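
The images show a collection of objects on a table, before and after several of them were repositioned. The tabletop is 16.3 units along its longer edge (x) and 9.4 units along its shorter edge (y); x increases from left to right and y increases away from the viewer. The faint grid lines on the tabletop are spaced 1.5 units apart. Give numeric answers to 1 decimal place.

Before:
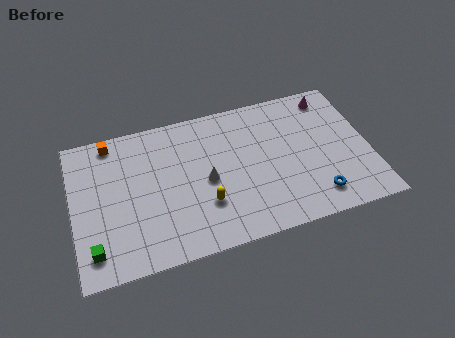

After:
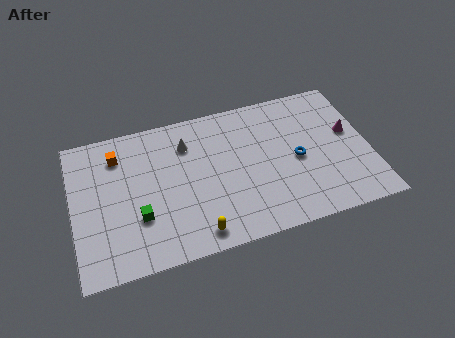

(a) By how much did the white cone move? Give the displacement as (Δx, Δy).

(-0.9, 2.7)

The white cone started near (7.3, 4.4) and ended near (6.4, 7.1).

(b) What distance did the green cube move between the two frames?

2.9

The green cube moved from about (1.0, 1.7) to (3.5, 3.1), a distance of √(2.5² + 1.4²) ≈ 2.9.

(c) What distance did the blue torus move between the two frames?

2.8

The blue torus was near (13.1, 1.7) before and (12.3, 4.4) after, so it travelled √(0.8² + 2.7²) ≈ 2.8 units.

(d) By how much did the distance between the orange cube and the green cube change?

-2.4

The distance was about 6.8 in the first image and 4.4 in the second, so they moved 2.4 units closer together.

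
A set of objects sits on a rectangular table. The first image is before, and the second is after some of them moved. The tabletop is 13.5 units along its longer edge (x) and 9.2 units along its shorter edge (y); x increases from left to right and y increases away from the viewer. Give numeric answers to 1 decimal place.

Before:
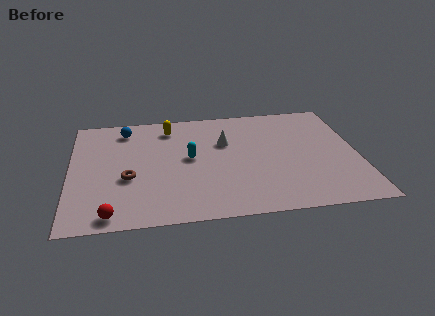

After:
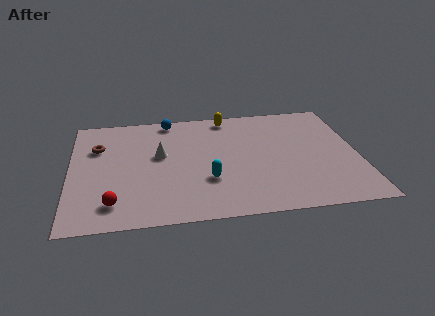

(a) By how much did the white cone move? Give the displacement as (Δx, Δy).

(-3.1, -0.7)

The white cone was at about (7.3, 6.0) and moved to about (4.2, 5.3).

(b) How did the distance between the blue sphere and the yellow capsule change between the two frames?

+0.7

They were about 2.1 units apart before and 2.8 after — 0.7 units further apart.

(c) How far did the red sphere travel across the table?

0.8

The red sphere moved from about (1.9, 0.9) to (2.0, 1.7), a distance of √(0.1² + 0.8²) ≈ 0.8.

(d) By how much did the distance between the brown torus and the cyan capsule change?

+2.9

The distance was about 3.2 in the first image and 6.1 in the second, so they moved 2.9 units further apart.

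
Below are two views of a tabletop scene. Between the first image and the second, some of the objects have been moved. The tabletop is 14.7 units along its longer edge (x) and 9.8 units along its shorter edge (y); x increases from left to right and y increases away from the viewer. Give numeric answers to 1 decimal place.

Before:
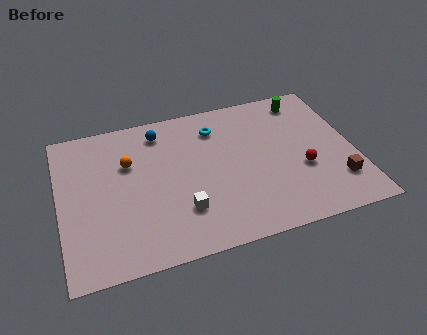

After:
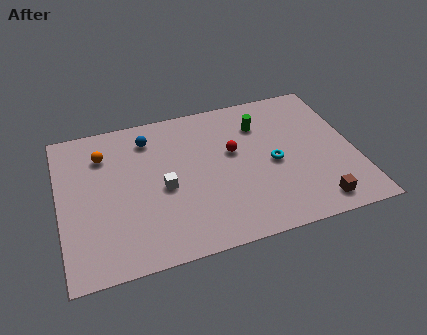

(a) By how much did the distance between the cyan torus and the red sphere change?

-3.4

The distance was about 5.7 in the first image and 2.3 in the second, so they moved 3.4 units closer together.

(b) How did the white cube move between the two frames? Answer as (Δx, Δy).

(-0.8, 1.7)

The white cube was at about (5.9, 2.7) and moved to about (5.1, 4.4).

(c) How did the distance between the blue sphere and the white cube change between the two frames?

-2.0

Before: roughly 5.5 units apart; after: 3.5. That's 2.0 units closer together.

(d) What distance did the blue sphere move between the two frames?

0.7

The blue sphere was near (5.2, 8.2) before and (4.6, 7.9) after, so it travelled √(0.6² + 0.3²) ≈ 0.7 units.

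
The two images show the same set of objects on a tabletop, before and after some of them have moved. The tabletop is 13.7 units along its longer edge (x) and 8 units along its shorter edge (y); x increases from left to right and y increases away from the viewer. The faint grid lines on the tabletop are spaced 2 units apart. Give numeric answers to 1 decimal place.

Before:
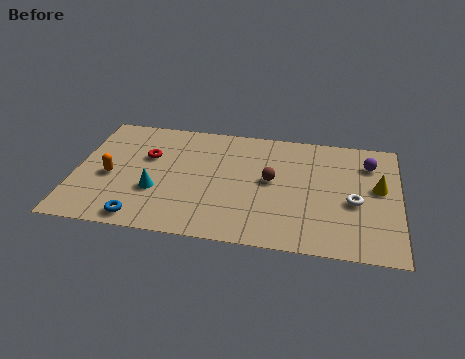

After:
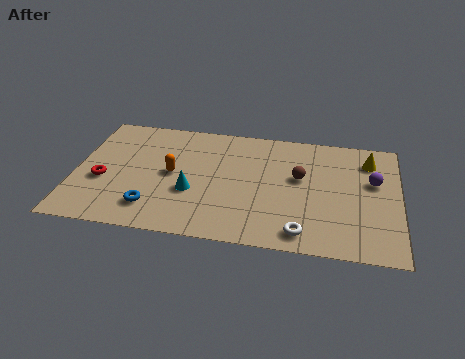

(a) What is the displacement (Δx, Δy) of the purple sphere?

(0.2, -1.2)

From the two frames, the purple sphere sits at roughly (12.4, 6.1) before and (12.6, 4.9) after.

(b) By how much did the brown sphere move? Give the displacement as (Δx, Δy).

(1.2, 0.4)

The brown sphere started near (8.3, 4.3) and ended near (9.5, 4.7).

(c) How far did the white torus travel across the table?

3.1

From (11.8, 3.4) to (9.7, 1.1), the white torus covered √(2.1² + 2.3²) ≈ 3.1 units.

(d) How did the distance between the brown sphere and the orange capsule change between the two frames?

-1.4

They were about 6.8 units apart before and 5.4 after — 1.4 units closer together.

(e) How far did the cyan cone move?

1.5

The cyan cone moved from about (3.5, 2.8) to (5.0, 3.0), a distance of √(1.5² + 0.2²) ≈ 1.5.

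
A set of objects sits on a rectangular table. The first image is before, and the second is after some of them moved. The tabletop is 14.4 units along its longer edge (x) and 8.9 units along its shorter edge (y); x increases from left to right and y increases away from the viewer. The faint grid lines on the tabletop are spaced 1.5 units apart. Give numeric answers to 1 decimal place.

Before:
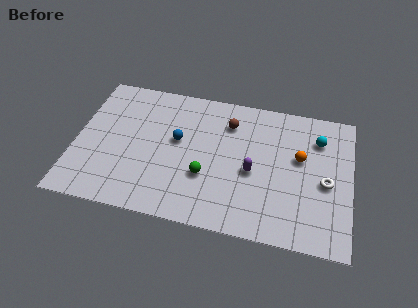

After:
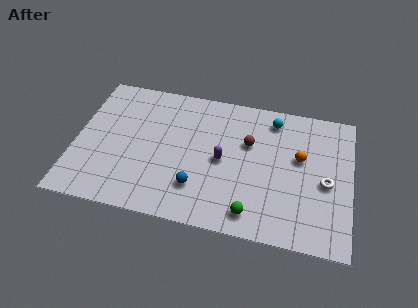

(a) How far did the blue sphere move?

3.0

The blue sphere moved from about (5.3, 5.1) to (6.5, 2.3), a distance of √(1.2² + 2.8²) ≈ 3.0.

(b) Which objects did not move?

the orange sphere and the white torus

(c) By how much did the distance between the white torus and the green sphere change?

-1.7

They were about 6.3 units apart before and 4.6 after — 1.7 units closer together.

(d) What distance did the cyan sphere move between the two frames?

2.5

From (12.6, 6.7) to (10.2, 7.5), the cyan sphere covered √(2.4² + 0.8²) ≈ 2.5 units.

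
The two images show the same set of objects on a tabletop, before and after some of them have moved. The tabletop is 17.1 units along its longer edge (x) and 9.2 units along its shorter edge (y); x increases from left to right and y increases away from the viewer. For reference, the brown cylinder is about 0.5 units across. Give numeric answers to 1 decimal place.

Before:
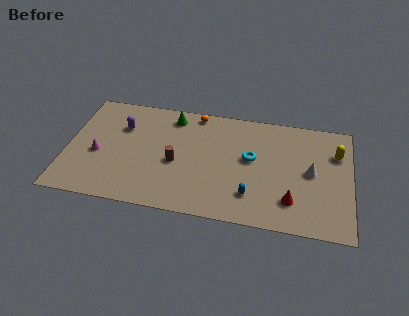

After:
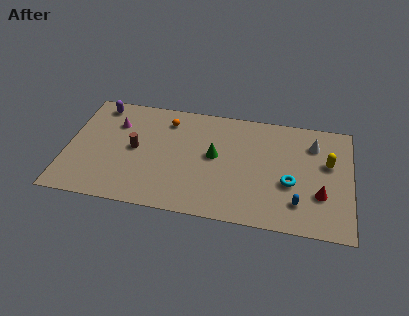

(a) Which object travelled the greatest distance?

the green cone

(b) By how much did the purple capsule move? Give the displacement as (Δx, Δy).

(-1.5, 1.6)

From the two frames, the purple capsule sits at roughly (3.2, 6.4) before and (1.7, 8.0) after.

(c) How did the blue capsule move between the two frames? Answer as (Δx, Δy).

(2.8, -0.1)

The blue capsule started near (11.2, 2.2) and ended near (14.0, 2.1).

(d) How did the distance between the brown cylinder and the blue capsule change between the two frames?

+5.3

They were about 4.9 units apart before and 10.2 after — 5.3 units further apart.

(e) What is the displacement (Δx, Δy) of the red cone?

(1.7, 0.8)

The red cone was at about (13.6, 2.2) and moved to about (15.3, 3.0).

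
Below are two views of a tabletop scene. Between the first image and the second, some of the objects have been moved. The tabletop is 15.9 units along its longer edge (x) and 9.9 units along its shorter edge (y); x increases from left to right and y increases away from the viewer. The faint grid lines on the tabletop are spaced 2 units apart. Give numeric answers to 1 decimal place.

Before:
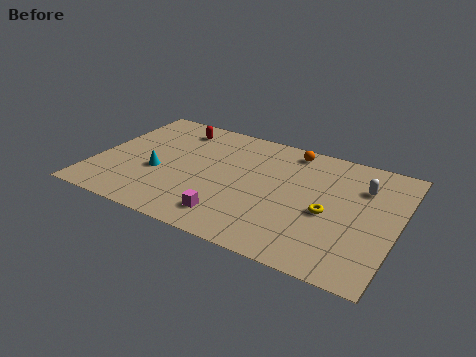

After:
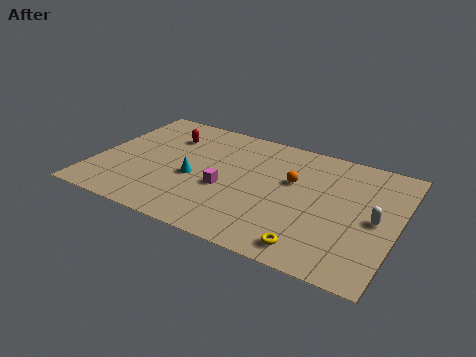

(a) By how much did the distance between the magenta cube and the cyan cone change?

-3.0

The distance was about 4.7 in the first image and 1.7 in the second, so they moved 3.0 units closer together.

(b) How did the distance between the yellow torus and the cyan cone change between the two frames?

-1.8

Before: roughly 9.0 units apart; after: 7.2. That's 1.8 units closer together.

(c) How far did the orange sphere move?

2.6

From (9.9, 8.7) to (10.3, 6.1), the orange sphere covered √(0.4² + 2.6²) ≈ 2.6 units.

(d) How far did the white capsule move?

2.5

From (13.9, 7.1) to (14.8, 4.8), the white capsule covered √(0.9² + 2.3²) ≈ 2.5 units.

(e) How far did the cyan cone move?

1.9

From (3.4, 3.9) to (5.3, 4.2), the cyan cone covered √(1.9² + 0.3²) ≈ 1.9 units.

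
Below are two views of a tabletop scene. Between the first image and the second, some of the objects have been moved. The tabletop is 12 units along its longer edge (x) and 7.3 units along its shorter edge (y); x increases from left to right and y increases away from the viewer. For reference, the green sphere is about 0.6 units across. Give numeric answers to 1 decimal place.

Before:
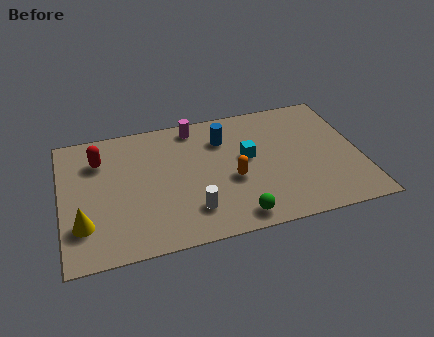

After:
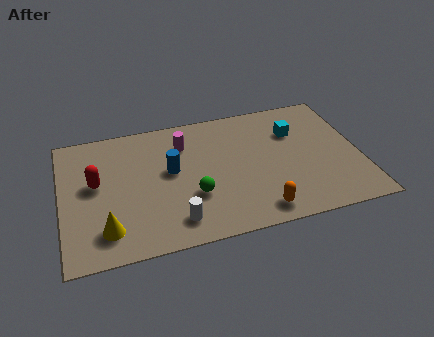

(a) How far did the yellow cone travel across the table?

1.0

The yellow cone was near (0.8, 2.0) before and (1.7, 1.5) after, so it travelled √(0.9² + 0.5²) ≈ 1.0 units.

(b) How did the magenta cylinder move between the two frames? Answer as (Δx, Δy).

(-0.5, -0.9)

The magenta cylinder started near (5.5, 6.4) and ended near (5.0, 5.5).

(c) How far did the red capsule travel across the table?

1.3

From (1.6, 5.4) to (1.4, 4.1), the red capsule covered √(0.2² + 1.3²) ≈ 1.3 units.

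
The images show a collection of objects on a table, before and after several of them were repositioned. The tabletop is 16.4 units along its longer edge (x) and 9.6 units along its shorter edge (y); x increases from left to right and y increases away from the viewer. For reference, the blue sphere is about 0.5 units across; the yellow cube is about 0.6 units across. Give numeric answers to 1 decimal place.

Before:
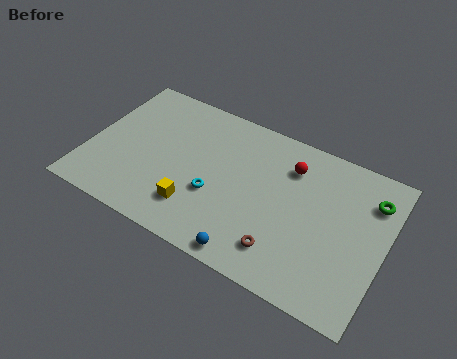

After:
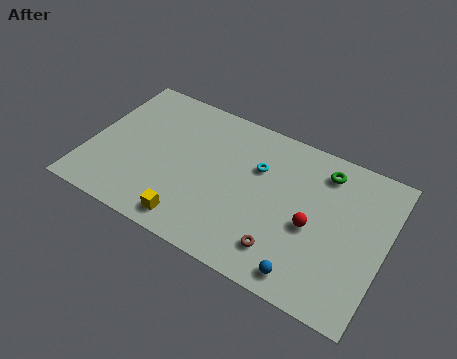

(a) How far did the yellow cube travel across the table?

1.0

From (6.3, 2.3) to (6.2, 1.3), the yellow cube covered √(0.1² + 1.0²) ≈ 1.0 units.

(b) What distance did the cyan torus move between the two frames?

3.4

From (7.2, 3.6) to (9.2, 6.4), the cyan torus covered √(2.0² + 2.8²) ≈ 3.4 units.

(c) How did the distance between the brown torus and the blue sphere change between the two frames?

-0.3

They were about 1.9 units apart before and 1.6 after — 0.3 units closer together.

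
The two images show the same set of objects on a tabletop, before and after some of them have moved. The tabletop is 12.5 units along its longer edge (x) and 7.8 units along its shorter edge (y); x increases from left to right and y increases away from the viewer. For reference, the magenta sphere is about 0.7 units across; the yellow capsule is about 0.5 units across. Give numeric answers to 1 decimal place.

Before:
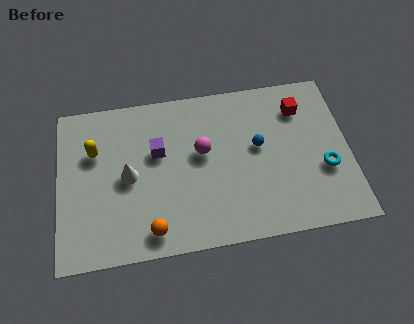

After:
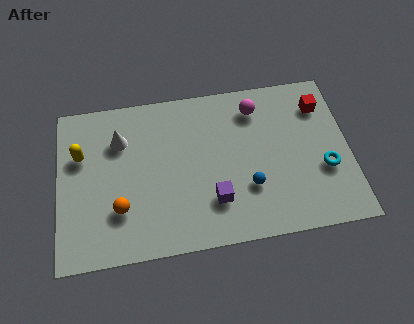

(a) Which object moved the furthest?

the purple cube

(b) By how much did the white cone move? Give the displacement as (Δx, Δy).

(-0.3, 1.8)

The white cone was at about (3.0, 3.8) and moved to about (2.7, 5.6).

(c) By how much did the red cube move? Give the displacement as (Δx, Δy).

(0.9, 0.0)

The red cube was at about (10.5, 6.0) and moved to about (11.4, 6.0).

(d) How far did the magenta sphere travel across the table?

3.0

The magenta sphere moved from about (6.2, 4.5) to (8.6, 6.3), a distance of √(2.4² + 1.8²) ≈ 3.0.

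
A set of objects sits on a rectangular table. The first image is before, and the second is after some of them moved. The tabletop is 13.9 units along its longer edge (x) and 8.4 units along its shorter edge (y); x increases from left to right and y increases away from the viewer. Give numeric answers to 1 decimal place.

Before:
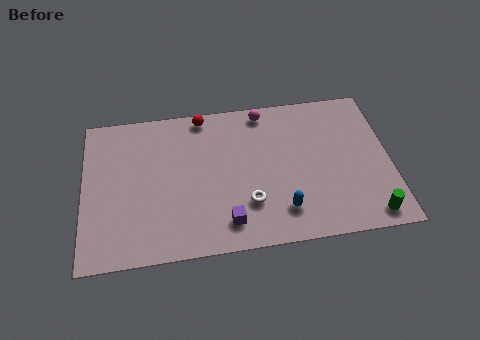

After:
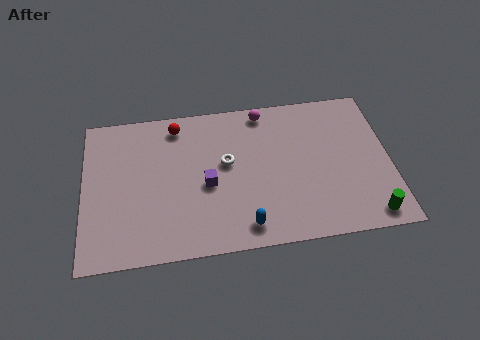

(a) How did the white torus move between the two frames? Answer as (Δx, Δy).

(-0.9, 2.4)

The white torus started near (7.4, 2.4) and ended near (6.5, 4.8).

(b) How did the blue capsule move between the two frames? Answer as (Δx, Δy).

(-1.7, -0.6)

From the two frames, the blue capsule sits at roughly (8.9, 1.8) before and (7.2, 1.2) after.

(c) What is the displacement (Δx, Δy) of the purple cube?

(-0.8, 2.2)

The purple cube started near (6.4, 1.5) and ended near (5.6, 3.7).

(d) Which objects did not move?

the green cylinder and the magenta sphere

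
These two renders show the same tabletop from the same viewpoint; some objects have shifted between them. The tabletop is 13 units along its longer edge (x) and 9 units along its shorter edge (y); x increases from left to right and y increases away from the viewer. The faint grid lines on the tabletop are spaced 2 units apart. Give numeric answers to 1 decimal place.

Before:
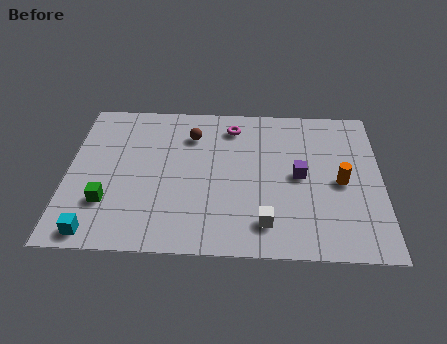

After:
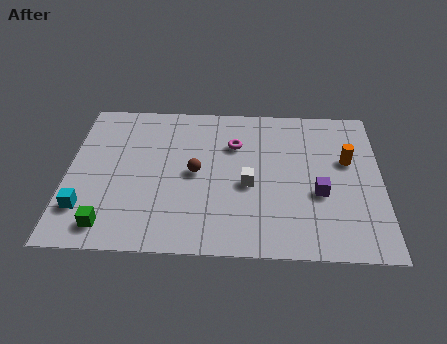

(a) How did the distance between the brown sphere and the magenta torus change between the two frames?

+0.6

The distance was about 1.8 in the first image and 2.4 in the second, so they moved 0.6 units further apart.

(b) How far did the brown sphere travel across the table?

2.3

The brown sphere was near (5.1, 6.8) before and (5.3, 4.5) after, so it travelled √(0.2² + 2.3²) ≈ 2.3 units.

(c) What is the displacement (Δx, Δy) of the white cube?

(-0.7, 2.2)

The white cube was at about (8.2, 1.7) and moved to about (7.5, 3.9).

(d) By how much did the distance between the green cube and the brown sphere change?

-0.7

They were about 5.4 units apart before and 4.7 after — 0.7 units closer together.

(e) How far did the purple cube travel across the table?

1.3

The purple cube moved from about (9.6, 4.5) to (10.4, 3.5), a distance of √(0.8² + 1.0²) ≈ 1.3.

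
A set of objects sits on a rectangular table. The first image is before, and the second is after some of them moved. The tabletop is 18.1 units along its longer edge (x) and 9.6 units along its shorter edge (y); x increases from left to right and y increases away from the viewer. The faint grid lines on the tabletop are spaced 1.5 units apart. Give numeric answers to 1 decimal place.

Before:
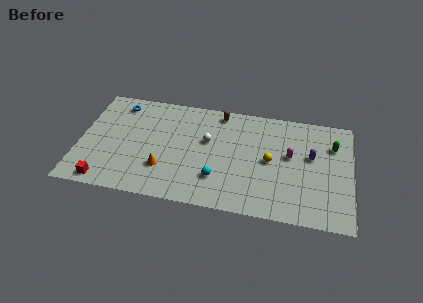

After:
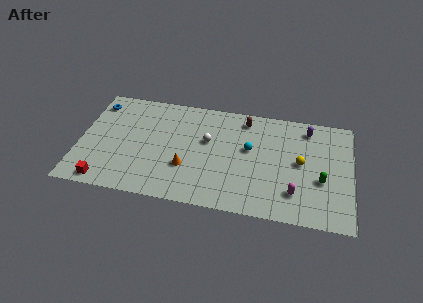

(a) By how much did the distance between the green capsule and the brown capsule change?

-0.9

Before: roughly 7.8 units apart; after: 6.9. That's 0.9 units closer together.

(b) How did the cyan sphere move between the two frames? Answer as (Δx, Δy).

(2.0, 3.0)

From the two frames, the cyan sphere sits at roughly (9.3, 2.6) before and (11.3, 5.6) after.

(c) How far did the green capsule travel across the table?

3.3

The green capsule was near (16.8, 6.9) before and (16.1, 3.7) after, so it travelled √(0.7² + 3.2²) ≈ 3.3 units.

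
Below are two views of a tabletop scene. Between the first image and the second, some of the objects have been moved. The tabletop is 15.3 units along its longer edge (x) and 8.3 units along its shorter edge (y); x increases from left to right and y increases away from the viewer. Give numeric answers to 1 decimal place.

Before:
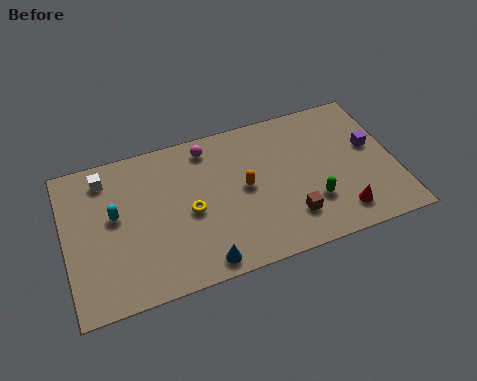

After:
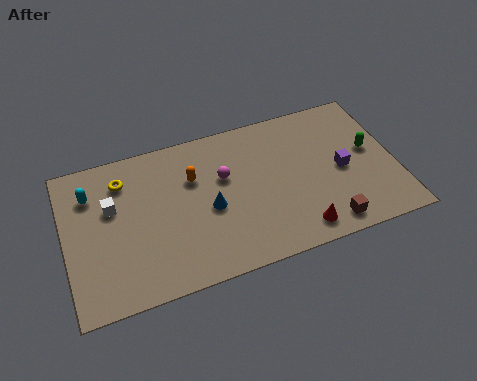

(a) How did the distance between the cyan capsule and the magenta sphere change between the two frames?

+1.1

Before: roughly 5.1 units apart; after: 6.2. That's 1.1 units further apart.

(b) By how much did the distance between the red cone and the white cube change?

-2.6

The distance was about 11.8 in the first image and 9.2 in the second, so they moved 2.6 units closer together.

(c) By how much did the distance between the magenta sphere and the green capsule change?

+0.4

They were about 6.4 units apart before and 6.8 after — 0.4 units further apart.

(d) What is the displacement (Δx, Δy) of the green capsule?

(2.9, 2.1)

The green capsule started near (11.3, 2.5) and ended near (14.2, 4.6).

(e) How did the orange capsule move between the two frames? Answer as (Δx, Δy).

(-2.3, 1.3)

The orange capsule was at about (8.3, 4.3) and moved to about (6.0, 5.6).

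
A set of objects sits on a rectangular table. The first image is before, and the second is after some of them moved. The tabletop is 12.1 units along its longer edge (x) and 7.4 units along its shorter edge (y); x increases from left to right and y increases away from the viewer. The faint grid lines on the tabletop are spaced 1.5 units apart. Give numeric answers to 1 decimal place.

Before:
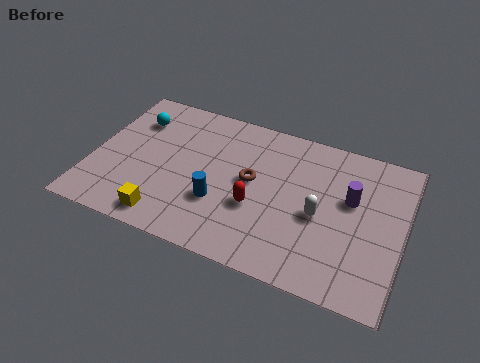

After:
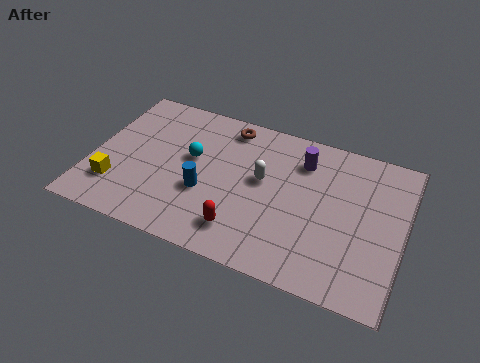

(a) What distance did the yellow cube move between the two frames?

2.3

The yellow cube was near (3.2, 1.0) before and (1.1, 1.9) after, so it travelled √(2.1² + 0.9²) ≈ 2.3 units.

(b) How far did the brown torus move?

2.7

The brown torus moved from about (6.2, 4.0) to (5.0, 6.4), a distance of √(1.2² + 2.4²) ≈ 2.7.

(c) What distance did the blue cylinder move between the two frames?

0.7

From (5.1, 2.5) to (4.5, 2.8), the blue cylinder covered √(0.6² + 0.3²) ≈ 0.7 units.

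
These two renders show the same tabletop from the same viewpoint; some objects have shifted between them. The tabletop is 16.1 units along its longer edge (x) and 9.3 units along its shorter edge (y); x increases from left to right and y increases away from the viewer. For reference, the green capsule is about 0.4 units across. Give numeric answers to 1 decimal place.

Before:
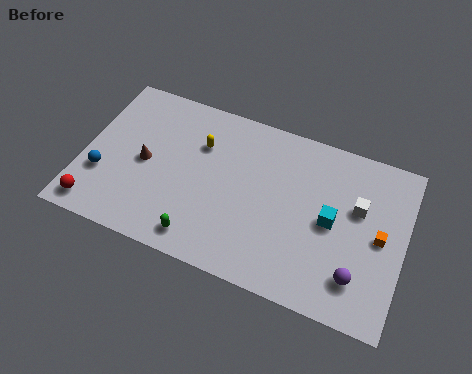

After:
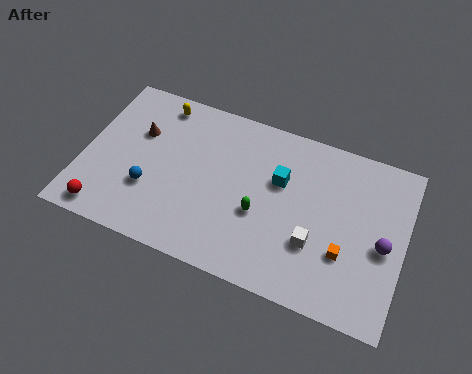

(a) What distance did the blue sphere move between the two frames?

2.4

The blue sphere moved from about (1.1, 3.1) to (3.5, 3.1), a distance of √(2.4² + 0.0²) ≈ 2.4.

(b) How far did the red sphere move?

0.5

The red sphere was near (1.0, 1.2) before and (1.5, 1.1) after, so it travelled √(0.5² + 0.1²) ≈ 0.5 units.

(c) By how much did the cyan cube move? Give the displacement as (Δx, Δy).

(-2.7, 1.3)

From the two frames, the cyan cube sits at roughly (12.5, 4.6) before and (9.8, 5.9) after.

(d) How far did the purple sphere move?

2.4

The purple sphere moved from about (14.0, 2.1) to (15.1, 4.2), a distance of √(1.1² + 2.1²) ≈ 2.4.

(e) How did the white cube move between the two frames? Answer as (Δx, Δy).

(-1.9, -2.7)

The white cube was at about (13.7, 5.8) and moved to about (11.8, 3.1).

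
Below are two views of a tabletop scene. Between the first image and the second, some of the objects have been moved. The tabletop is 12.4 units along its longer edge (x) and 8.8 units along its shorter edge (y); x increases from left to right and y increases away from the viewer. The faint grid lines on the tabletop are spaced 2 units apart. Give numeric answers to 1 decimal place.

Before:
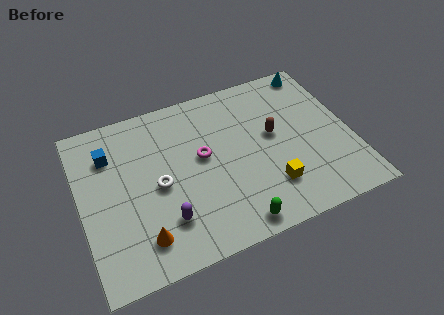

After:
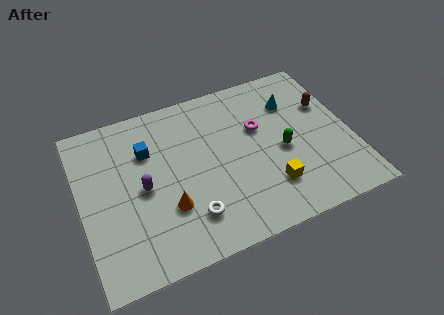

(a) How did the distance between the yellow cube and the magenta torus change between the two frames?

-0.6

Before: roughly 3.9 units apart; after: 3.3. That's 0.6 units closer together.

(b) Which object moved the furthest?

the green capsule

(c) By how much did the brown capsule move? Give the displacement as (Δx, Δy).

(2.6, 0.8)

From the two frames, the brown capsule sits at roughly (8.9, 4.9) before and (11.5, 5.7) after.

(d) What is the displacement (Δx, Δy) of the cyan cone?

(-1.3, -1.5)

The cyan cone started near (11.3, 7.9) and ended near (10.0, 6.4).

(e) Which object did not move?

the yellow cube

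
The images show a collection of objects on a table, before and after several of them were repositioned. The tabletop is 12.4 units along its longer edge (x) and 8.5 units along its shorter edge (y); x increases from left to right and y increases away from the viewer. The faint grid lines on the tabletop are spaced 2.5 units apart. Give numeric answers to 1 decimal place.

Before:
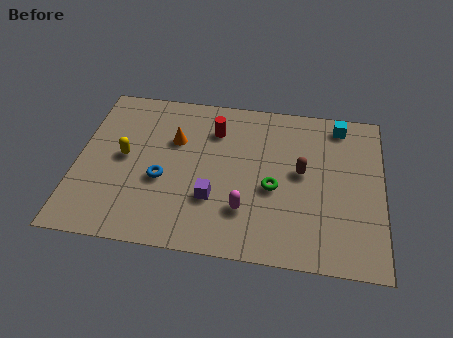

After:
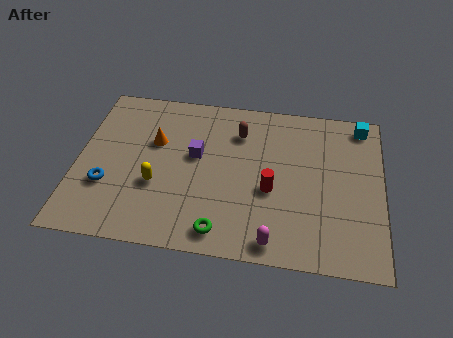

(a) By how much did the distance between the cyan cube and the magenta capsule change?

+1.1

The distance was about 6.3 in the first image and 7.4 in the second, so they moved 1.1 units further apart.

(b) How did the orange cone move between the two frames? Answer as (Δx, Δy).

(-0.8, -0.2)

The orange cone started near (3.9, 5.6) and ended near (3.1, 5.4).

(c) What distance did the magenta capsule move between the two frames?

1.8

From (6.9, 2.3) to (8.1, 0.9), the magenta capsule covered √(1.2² + 1.4²) ≈ 1.8 units.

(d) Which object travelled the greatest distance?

the red cylinder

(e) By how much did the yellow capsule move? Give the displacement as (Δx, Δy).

(1.4, -1.3)

The yellow capsule was at about (1.9, 4.4) and moved to about (3.3, 3.1).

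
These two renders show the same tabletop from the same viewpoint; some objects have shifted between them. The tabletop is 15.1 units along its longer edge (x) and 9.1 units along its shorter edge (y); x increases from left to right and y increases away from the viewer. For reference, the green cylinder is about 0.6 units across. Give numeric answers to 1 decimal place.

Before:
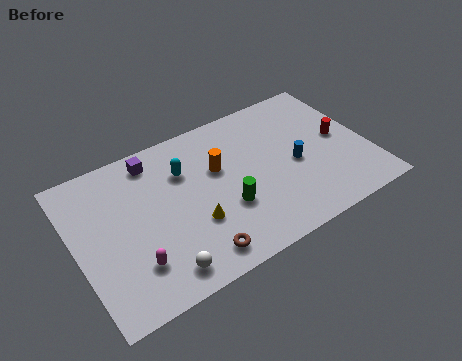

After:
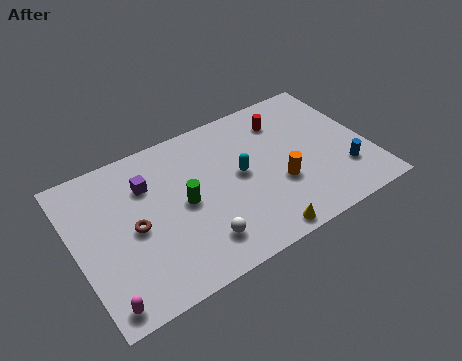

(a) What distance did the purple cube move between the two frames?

1.4

The purple cube moved from about (4.4, 7.8) to (3.9, 6.5), a distance of √(0.5² + 1.3²) ≈ 1.4.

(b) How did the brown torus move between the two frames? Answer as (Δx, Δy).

(-2.7, 3.0)

The brown torus started near (5.6, 1.3) and ended near (2.9, 4.3).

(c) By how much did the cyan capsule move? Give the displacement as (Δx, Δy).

(2.7, -1.6)

The cyan capsule was at about (5.8, 6.4) and moved to about (8.5, 4.8).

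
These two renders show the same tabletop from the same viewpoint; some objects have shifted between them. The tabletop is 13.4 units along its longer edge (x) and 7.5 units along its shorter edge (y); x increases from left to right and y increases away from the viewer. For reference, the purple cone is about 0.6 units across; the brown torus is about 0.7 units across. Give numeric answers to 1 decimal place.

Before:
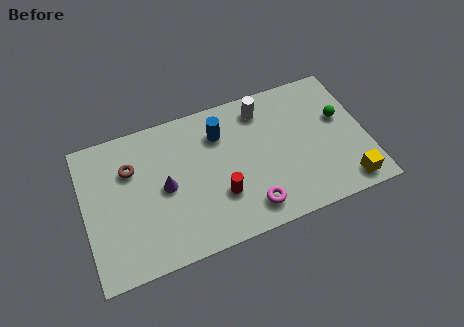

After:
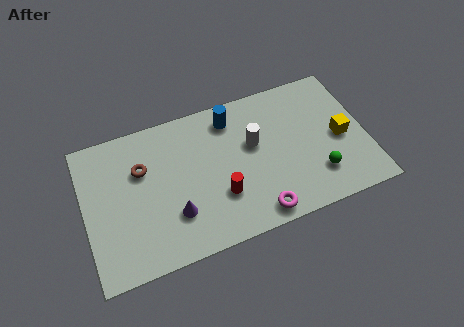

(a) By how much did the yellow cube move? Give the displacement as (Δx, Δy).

(0.0, 2.5)

The yellow cube was at about (12.2, 1.0) and moved to about (12.2, 3.5).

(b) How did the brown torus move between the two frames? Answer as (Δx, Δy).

(0.5, -0.2)

From the two frames, the brown torus sits at roughly (2.3, 5.2) before and (2.8, 5.0) after.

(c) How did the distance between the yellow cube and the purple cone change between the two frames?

-0.6

Before: roughly 8.8 units apart; after: 8.2. That's 0.6 units closer together.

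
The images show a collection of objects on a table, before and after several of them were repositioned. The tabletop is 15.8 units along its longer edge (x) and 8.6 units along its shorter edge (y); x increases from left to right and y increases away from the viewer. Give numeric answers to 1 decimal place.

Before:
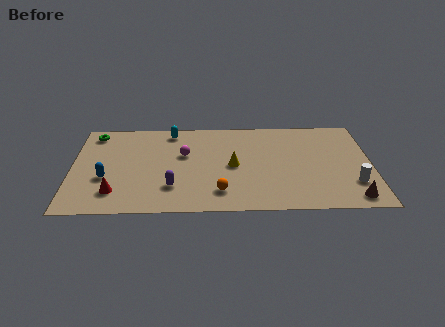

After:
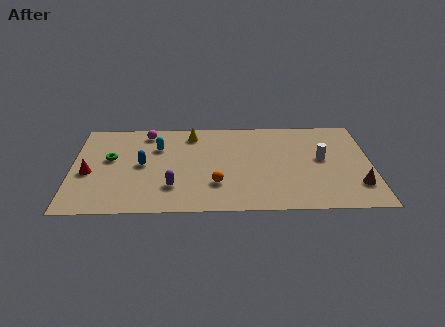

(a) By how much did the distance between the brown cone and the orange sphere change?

+0.5

The distance was about 6.9 in the first image and 7.4 in the second, so they moved 0.5 units further apart.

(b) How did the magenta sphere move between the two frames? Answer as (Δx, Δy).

(-2.0, 2.1)

From the two frames, the magenta sphere sits at roughly (5.9, 5.3) before and (3.9, 7.4) after.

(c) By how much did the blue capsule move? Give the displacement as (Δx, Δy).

(1.9, 1.2)

The blue capsule started near (1.8, 3.2) and ended near (3.7, 4.4).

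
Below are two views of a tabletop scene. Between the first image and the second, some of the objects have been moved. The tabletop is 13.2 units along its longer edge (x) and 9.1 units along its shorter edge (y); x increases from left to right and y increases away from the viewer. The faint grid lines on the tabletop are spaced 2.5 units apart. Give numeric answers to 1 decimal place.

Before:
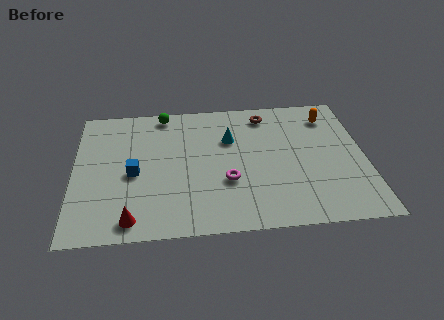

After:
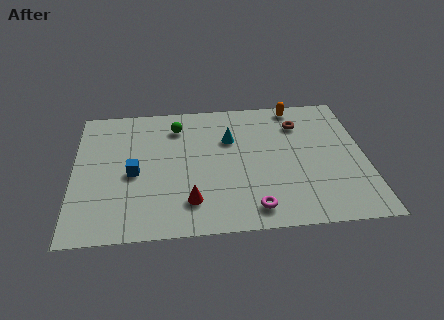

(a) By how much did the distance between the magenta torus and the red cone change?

-1.9

The distance was about 4.8 in the first image and 2.9 in the second, so they moved 1.9 units closer together.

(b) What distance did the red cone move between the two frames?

2.8

The red cone moved from about (2.6, 1.1) to (5.2, 2.0), a distance of √(2.6² + 0.9²) ≈ 2.8.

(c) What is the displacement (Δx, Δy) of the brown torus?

(1.5, -0.8)

The brown torus started near (8.8, 7.7) and ended near (10.3, 6.9).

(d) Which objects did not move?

the blue cube and the cyan cone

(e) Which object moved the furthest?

the red cone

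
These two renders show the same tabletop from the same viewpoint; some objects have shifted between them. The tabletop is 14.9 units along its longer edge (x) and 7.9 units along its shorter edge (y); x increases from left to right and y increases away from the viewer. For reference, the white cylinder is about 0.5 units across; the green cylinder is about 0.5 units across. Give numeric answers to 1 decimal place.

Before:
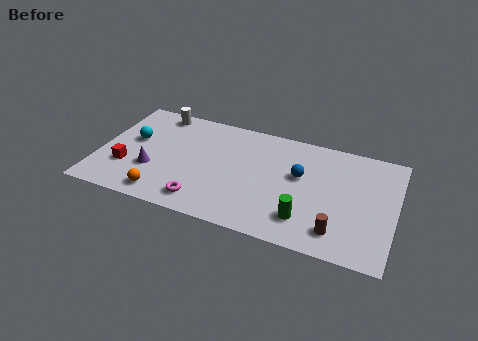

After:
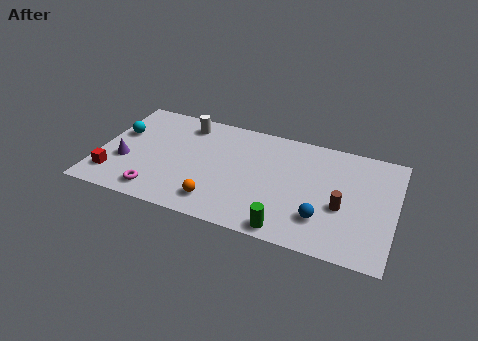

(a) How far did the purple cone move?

1.4

From (2.8, 2.7) to (1.4, 2.9), the purple cone covered √(1.4² + 0.2²) ≈ 1.4 units.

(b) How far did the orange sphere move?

2.7

The orange sphere moved from about (3.5, 1.1) to (6.2, 1.5), a distance of √(2.7² + 0.4²) ≈ 2.7.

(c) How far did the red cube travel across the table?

1.0

The red cube was near (1.5, 2.5) before and (0.9, 1.7) after, so it travelled √(0.6² + 0.8²) ≈ 1.0 units.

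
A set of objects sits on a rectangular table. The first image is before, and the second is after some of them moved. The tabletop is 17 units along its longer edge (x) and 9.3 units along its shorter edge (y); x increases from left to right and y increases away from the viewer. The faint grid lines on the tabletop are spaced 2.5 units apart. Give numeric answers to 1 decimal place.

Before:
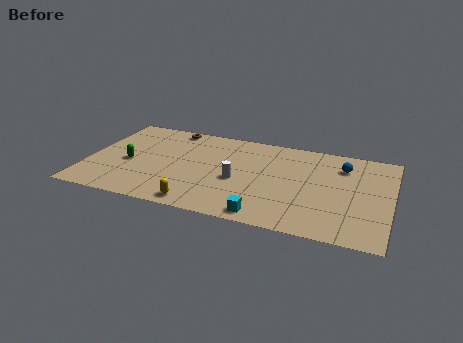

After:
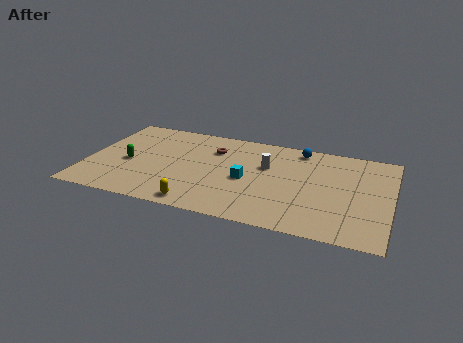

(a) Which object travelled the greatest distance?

the cyan cube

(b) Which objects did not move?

the yellow capsule and the green capsule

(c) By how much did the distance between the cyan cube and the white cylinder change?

-1.5

Before: roughly 3.5 units apart; after: 2.0. That's 1.5 units closer together.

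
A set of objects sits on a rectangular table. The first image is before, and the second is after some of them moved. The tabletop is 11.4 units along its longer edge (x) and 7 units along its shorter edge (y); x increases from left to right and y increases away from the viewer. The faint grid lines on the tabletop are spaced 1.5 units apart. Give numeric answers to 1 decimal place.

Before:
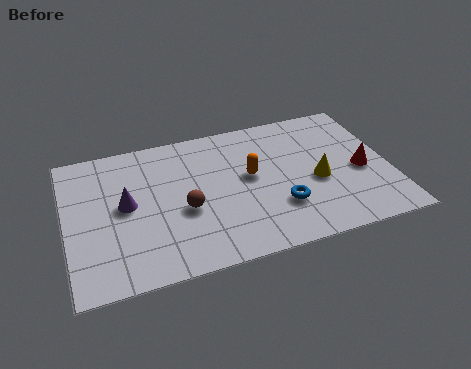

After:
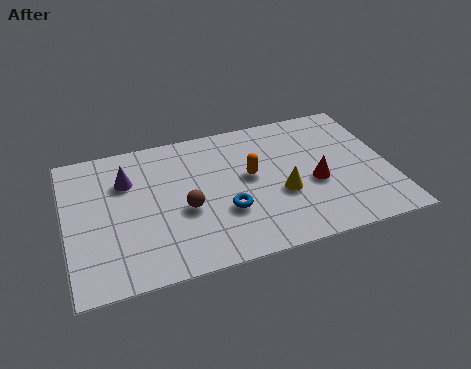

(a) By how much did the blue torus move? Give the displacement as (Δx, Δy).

(-1.9, 0.3)

The blue torus was at about (7.4, 2.1) and moved to about (5.5, 2.4).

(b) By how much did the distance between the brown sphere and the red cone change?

-1.7

Before: roughly 6.3 units apart; after: 4.6. That's 1.7 units closer together.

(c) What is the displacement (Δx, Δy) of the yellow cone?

(-1.3, -0.3)

From the two frames, the yellow cone sits at roughly (8.8, 3.0) before and (7.5, 2.7) after.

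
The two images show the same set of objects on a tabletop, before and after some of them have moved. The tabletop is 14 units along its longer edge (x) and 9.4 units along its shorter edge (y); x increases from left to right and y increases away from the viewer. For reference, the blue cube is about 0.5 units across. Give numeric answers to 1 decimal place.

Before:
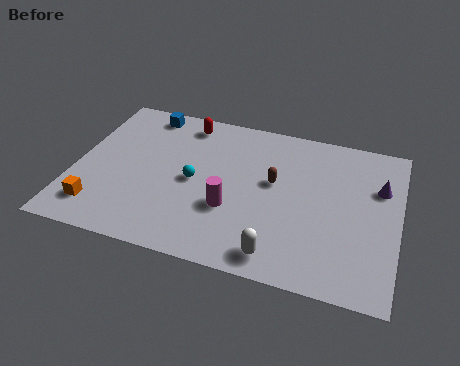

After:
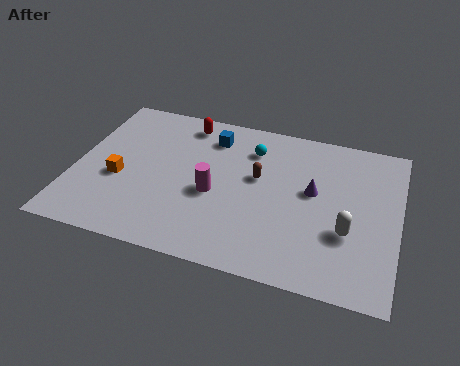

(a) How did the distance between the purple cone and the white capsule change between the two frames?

-3.9

Before: roughly 6.5 units apart; after: 2.6. That's 3.9 units closer together.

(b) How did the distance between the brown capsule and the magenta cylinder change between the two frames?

-0.4

They were about 2.7 units apart before and 2.3 after — 0.4 units closer together.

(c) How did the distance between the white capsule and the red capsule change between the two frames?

+0.5

They were about 8.3 units apart before and 8.8 after — 0.5 units further apart.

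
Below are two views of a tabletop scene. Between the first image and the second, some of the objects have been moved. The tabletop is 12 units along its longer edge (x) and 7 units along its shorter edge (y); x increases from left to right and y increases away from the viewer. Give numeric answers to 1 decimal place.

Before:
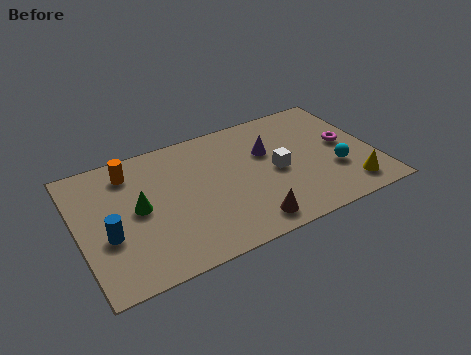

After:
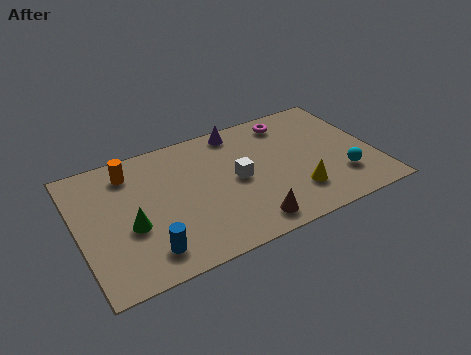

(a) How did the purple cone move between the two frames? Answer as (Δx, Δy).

(-1.0, 1.7)

From the two frames, the purple cone sits at roughly (7.8, 4.5) before and (6.8, 6.2) after.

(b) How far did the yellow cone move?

2.2

From (10.7, 1.2) to (8.6, 1.8), the yellow cone covered √(2.1² + 0.6²) ≈ 2.2 units.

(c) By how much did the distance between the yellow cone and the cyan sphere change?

+0.6

They were about 1.3 units apart before and 1.9 after — 0.6 units further apart.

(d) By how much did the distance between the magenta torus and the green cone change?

-0.9

They were about 8.5 units apart before and 7.6 after — 0.9 units closer together.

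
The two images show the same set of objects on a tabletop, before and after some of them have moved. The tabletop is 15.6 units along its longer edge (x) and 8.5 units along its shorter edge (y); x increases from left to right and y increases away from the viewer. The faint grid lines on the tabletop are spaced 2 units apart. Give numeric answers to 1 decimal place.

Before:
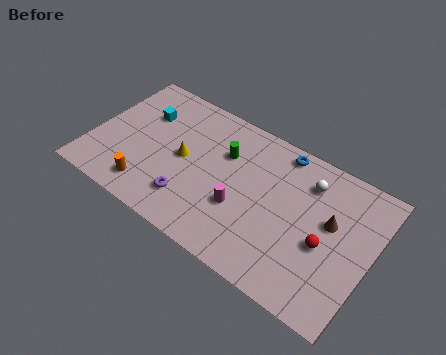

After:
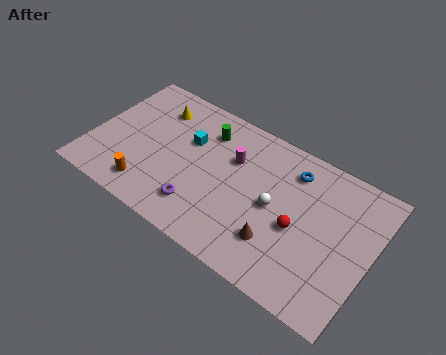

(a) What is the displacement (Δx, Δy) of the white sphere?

(-1.5, -2.4)

The white sphere was at about (11.8, 6.6) and moved to about (10.3, 4.2).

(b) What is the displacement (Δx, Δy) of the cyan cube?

(2.7, -0.4)

The cyan cube started near (2.5, 5.9) and ended near (5.2, 5.5).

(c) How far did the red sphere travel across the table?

1.5

The red sphere was near (13.2, 3.6) before and (11.7, 3.7) after, so it travelled √(1.5² + 0.1²) ≈ 1.5 units.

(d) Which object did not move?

the orange cylinder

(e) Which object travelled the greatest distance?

the brown cone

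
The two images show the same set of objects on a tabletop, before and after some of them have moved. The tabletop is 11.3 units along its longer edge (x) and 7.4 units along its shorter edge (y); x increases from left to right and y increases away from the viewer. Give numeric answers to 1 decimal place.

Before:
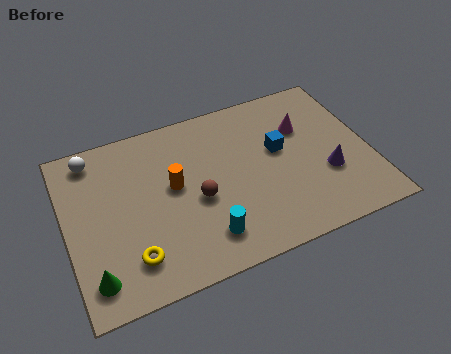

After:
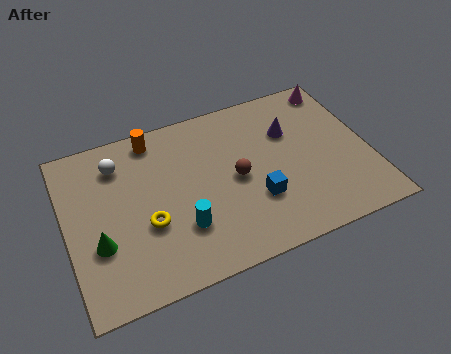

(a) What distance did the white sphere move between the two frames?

1.1

The white sphere was near (1.2, 6.4) before and (2.1, 5.8) after, so it travelled √(0.9² + 0.6²) ≈ 1.1 units.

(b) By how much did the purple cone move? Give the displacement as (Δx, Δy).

(-1.1, 2.4)

From the two frames, the purple cone sits at roughly (9.6, 2.6) before and (8.5, 5.0) after.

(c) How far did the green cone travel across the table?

1.3

The green cone was near (0.8, 1.3) before and (1.1, 2.6) after, so it travelled √(0.3² + 1.3²) ≈ 1.3 units.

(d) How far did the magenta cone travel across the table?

2.1

From (9.0, 5.0) to (10.5, 6.5), the magenta cone covered √(1.5² + 1.5²) ≈ 2.1 units.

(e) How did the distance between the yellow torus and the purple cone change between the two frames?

-1.5

They were about 7.5 units apart before and 6.0 after — 1.5 units closer together.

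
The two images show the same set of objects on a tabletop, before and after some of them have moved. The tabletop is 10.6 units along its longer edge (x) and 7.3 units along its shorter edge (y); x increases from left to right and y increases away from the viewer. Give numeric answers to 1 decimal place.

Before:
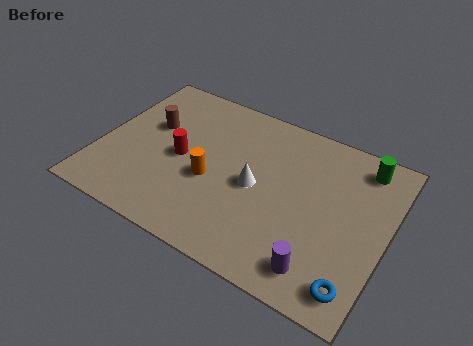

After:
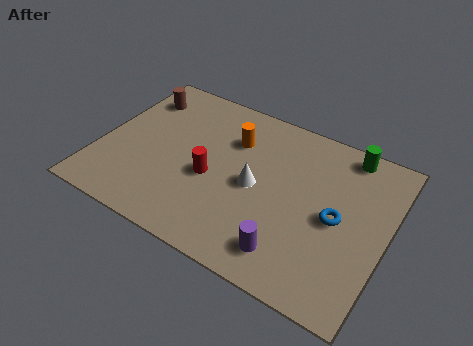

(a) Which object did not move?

the white cone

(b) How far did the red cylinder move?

1.3

From (3.0, 3.5) to (4.2, 3.1), the red cylinder covered √(1.2² + 0.4²) ≈ 1.3 units.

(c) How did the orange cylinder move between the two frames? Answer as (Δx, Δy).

(0.5, 2.2)

From the two frames, the orange cylinder sits at roughly (4.2, 3.0) before and (4.7, 5.2) after.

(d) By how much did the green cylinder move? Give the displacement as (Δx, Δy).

(-0.6, 0.3)

The green cylinder started near (9.4, 6.2) and ended near (8.8, 6.5).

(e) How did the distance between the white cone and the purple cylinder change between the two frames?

-0.8

They were about 3.5 units apart before and 2.7 after — 0.8 units closer together.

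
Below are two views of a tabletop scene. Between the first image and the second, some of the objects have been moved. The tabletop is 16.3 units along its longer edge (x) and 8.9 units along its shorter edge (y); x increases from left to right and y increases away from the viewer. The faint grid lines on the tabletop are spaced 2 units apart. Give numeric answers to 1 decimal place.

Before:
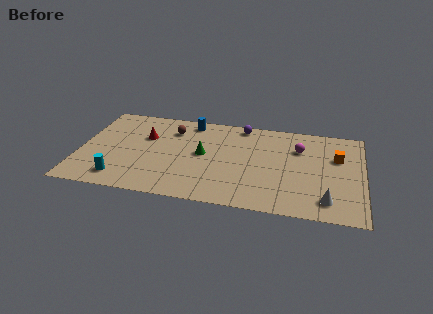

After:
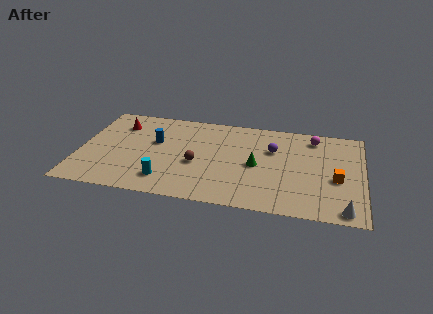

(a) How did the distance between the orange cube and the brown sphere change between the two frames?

-1.7

The distance was about 9.7 in the first image and 8.0 in the second, so they moved 1.7 units closer together.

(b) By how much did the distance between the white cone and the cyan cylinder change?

-1.6

The distance was about 11.8 in the first image and 10.2 in the second, so they moved 1.6 units closer together.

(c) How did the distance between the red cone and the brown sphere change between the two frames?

+3.8

The distance was about 1.8 in the first image and 5.6 in the second, so they moved 3.8 units further apart.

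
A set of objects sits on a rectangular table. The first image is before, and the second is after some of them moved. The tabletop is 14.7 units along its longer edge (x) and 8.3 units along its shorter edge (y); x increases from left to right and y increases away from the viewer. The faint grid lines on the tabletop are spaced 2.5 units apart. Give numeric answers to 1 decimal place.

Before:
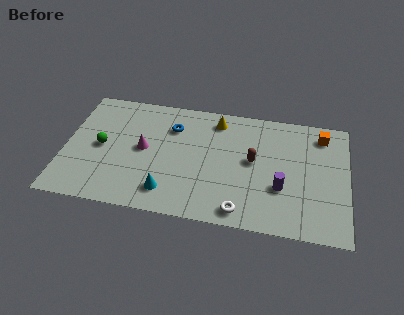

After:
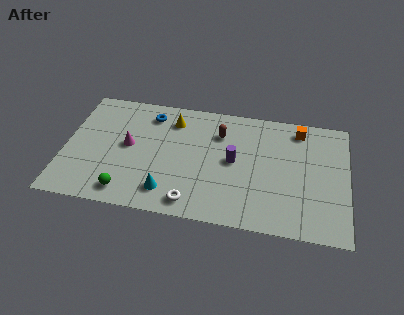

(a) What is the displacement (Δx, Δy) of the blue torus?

(-1.2, 0.7)

The blue torus started near (5.5, 6.1) and ended near (4.3, 6.8).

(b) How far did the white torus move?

2.5

From (9.3, 1.0) to (6.8, 1.1), the white torus covered √(2.5² + 0.1²) ≈ 2.5 units.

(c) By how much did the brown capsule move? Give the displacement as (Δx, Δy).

(-1.8, 1.6)

From the two frames, the brown capsule sits at roughly (9.8, 4.5) before and (8.0, 6.1) after.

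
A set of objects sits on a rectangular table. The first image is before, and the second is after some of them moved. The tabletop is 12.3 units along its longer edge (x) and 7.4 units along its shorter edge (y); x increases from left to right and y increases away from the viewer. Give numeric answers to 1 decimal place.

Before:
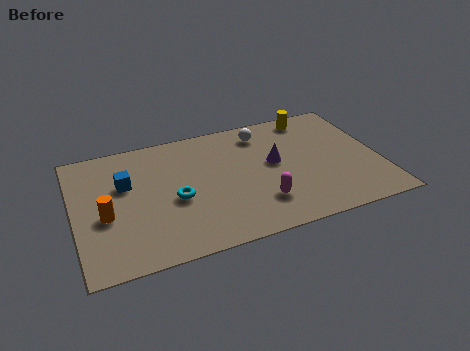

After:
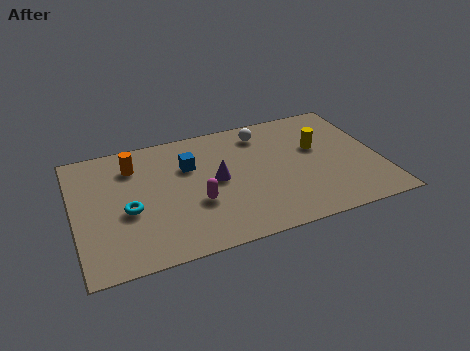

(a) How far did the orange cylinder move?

2.9

From (1.2, 3.1) to (2.5, 5.7), the orange cylinder covered √(1.3² + 2.6²) ≈ 2.9 units.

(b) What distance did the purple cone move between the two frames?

2.4

The purple cone moved from about (8.1, 4.1) to (5.7, 3.8), a distance of √(2.4² + 0.3²) ≈ 2.4.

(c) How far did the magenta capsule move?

2.6

The magenta capsule was near (7.3, 1.9) before and (4.8, 2.7) after, so it travelled √(2.5² + 0.8²) ≈ 2.6 units.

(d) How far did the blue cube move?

2.6

The blue cube was near (2.1, 4.7) before and (4.7, 5.0) after, so it travelled √(2.6² + 0.3²) ≈ 2.6 units.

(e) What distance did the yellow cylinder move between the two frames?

2.0

From (9.9, 6.5) to (9.9, 4.5), the yellow cylinder covered √(0.0² + 2.0²) ≈ 2.0 units.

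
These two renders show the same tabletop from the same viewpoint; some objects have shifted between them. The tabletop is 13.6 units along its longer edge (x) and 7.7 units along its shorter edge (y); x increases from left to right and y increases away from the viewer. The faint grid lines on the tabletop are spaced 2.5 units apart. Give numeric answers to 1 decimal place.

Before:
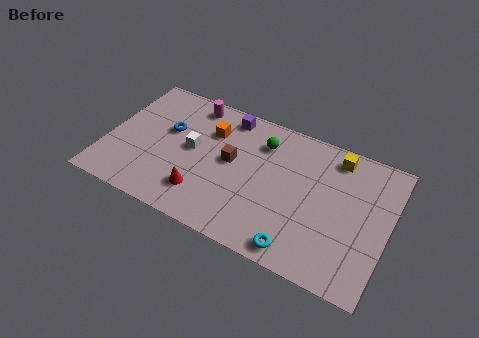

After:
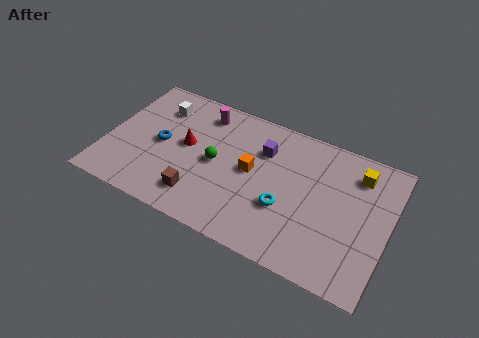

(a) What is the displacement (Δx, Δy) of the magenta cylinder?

(0.6, -0.3)

The magenta cylinder started near (3.7, 6.7) and ended near (4.3, 6.4).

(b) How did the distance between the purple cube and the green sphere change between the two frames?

+0.7

The distance was about 2.0 in the first image and 2.7 in the second, so they moved 0.7 units further apart.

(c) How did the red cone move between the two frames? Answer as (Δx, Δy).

(-1.1, 2.4)

The red cone started near (4.9, 1.8) and ended near (3.8, 4.2).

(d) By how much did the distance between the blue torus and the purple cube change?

+1.7

They were about 3.4 units apart before and 5.1 after — 1.7 units further apart.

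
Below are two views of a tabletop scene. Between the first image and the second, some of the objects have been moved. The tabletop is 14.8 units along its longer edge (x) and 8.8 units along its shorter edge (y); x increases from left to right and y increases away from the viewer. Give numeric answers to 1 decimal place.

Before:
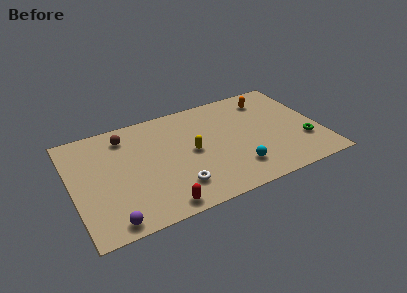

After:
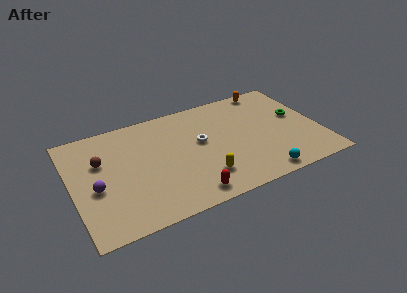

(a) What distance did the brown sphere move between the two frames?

2.2

The brown sphere moved from about (3.4, 7.2) to (1.8, 5.7), a distance of √(1.6² + 1.5²) ≈ 2.2.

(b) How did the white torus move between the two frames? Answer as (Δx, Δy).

(1.8, 3.0)

From the two frames, the white torus sits at roughly (5.9, 2.0) before and (7.7, 5.0) after.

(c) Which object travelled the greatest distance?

the white torus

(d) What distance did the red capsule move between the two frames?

1.7

The red capsule was near (4.8, 0.9) before and (6.5, 1.1) after, so it travelled √(1.7² + 0.2²) ≈ 1.7 units.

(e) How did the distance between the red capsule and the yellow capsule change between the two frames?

-2.8

They were about 4.2 units apart before and 1.4 after — 2.8 units closer together.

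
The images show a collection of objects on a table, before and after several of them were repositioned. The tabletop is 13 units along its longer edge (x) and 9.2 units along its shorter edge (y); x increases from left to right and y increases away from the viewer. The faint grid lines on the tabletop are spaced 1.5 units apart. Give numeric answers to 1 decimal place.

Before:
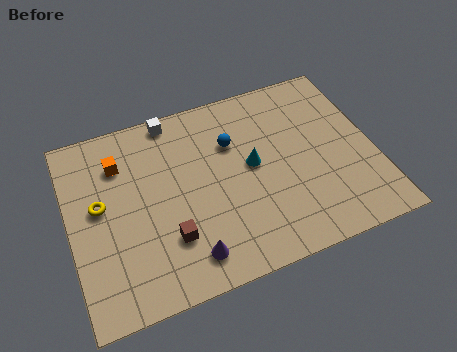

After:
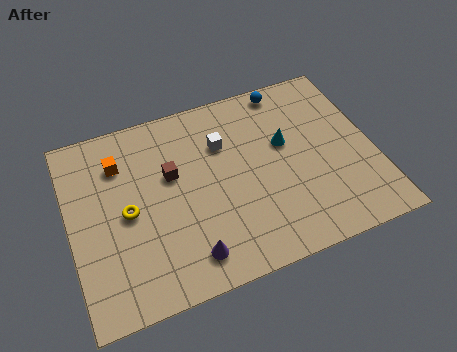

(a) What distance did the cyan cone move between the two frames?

1.6

The cyan cone was near (7.8, 4.9) before and (9.3, 5.5) after, so it travelled √(1.5² + 0.6²) ≈ 1.6 units.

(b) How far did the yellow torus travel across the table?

1.3

The yellow torus moved from about (1.3, 5.1) to (2.4, 4.4), a distance of √(1.1² + 0.7²) ≈ 1.3.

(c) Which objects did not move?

the orange cube and the purple cone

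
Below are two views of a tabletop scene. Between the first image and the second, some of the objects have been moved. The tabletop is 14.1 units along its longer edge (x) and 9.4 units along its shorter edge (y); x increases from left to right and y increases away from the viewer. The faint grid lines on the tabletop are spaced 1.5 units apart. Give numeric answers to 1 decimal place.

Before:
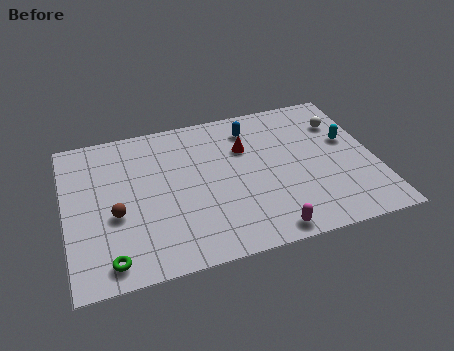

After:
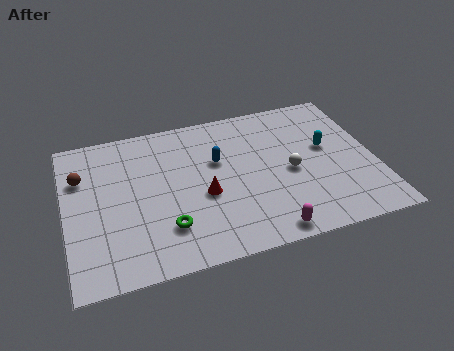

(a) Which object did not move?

the magenta capsule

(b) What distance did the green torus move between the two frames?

2.9

The green torus moved from about (1.8, 1.2) to (4.4, 2.4), a distance of √(2.6² + 1.2²) ≈ 2.9.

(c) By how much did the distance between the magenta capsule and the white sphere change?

-3.5

Before: roughly 7.2 units apart; after: 3.7. That's 3.5 units closer together.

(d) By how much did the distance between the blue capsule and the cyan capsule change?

+0.3

They were about 4.7 units apart before and 5.0 after — 0.3 units further apart.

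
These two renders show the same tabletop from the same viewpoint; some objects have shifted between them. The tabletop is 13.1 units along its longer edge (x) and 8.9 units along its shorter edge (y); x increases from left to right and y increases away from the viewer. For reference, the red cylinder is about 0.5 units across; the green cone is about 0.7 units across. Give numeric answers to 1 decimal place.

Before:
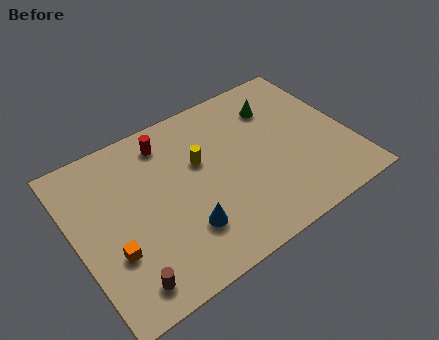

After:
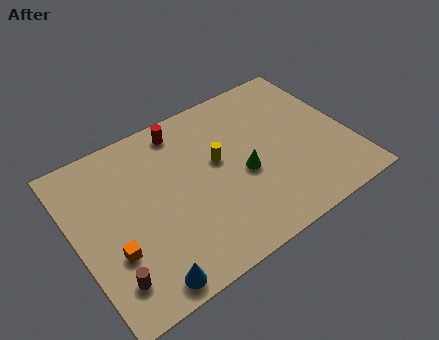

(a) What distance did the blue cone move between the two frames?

2.7

The blue cone was near (4.8, 2.4) before and (2.6, 0.9) after, so it travelled √(2.2² + 1.5²) ≈ 2.7 units.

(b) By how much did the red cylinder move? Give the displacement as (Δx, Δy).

(0.8, 0.3)

From the two frames, the red cylinder sits at roughly (4.8, 7.4) before and (5.6, 7.7) after.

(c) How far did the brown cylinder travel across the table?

0.8

The brown cylinder moved from about (1.8, 1.3) to (1.2, 1.8), a distance of √(0.6² + 0.5²) ≈ 0.8.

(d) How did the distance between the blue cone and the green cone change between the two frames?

-0.8

Before: roughly 6.8 units apart; after: 6.0. That's 0.8 units closer together.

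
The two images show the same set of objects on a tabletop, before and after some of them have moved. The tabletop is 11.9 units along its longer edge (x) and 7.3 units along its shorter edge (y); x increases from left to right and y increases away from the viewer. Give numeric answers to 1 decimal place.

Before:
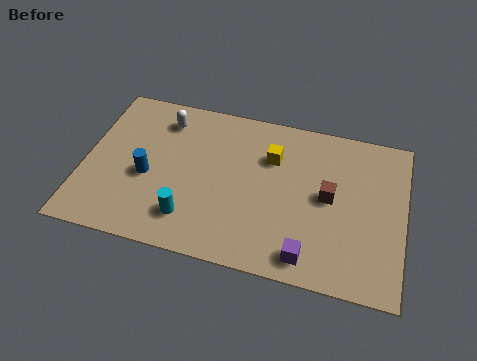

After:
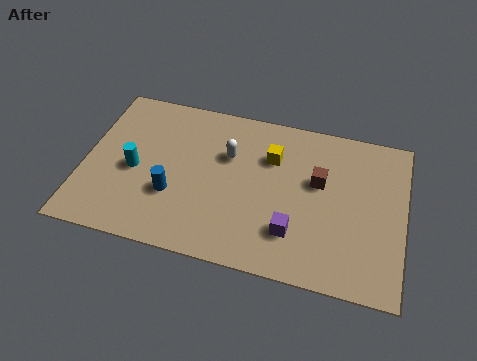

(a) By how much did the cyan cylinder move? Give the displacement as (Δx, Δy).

(-2.2, 1.7)

The cyan cylinder started near (4.1, 1.6) and ended near (1.9, 3.3).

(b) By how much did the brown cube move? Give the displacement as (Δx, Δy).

(-0.4, 0.6)

From the two frames, the brown cube sits at roughly (9.1, 3.8) before and (8.7, 4.4) after.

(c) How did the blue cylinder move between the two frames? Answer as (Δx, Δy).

(1.0, -0.6)

The blue cylinder was at about (2.4, 3.1) and moved to about (3.4, 2.5).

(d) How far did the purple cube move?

1.1

The purple cube moved from about (8.5, 1.0) to (7.9, 1.9), a distance of √(0.6² + 0.9²) ≈ 1.1.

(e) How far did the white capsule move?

2.7

The white capsule moved from about (2.8, 5.9) to (5.3, 4.8), a distance of √(2.5² + 1.1²) ≈ 2.7.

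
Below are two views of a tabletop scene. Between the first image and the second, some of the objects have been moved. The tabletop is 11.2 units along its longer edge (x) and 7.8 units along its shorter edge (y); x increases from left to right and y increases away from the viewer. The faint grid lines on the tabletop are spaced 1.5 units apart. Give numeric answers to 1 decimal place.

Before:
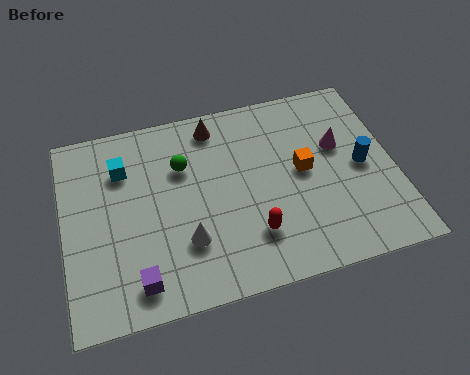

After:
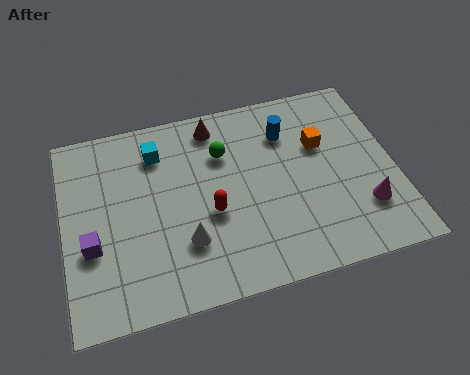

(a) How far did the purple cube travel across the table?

2.2

The purple cube moved from about (2.3, 1.2) to (0.9, 2.9), a distance of √(1.4² + 1.7²) ≈ 2.2.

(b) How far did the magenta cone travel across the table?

2.8

The magenta cone was near (9.4, 4.8) before and (10.0, 2.1) after, so it travelled √(0.6² + 2.7²) ≈ 2.8 units.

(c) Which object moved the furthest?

the blue cylinder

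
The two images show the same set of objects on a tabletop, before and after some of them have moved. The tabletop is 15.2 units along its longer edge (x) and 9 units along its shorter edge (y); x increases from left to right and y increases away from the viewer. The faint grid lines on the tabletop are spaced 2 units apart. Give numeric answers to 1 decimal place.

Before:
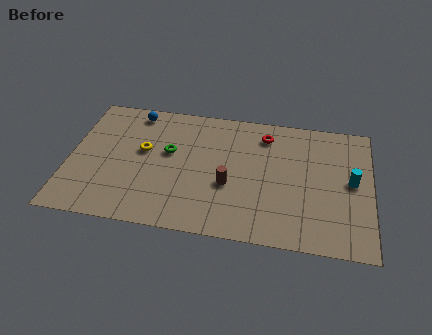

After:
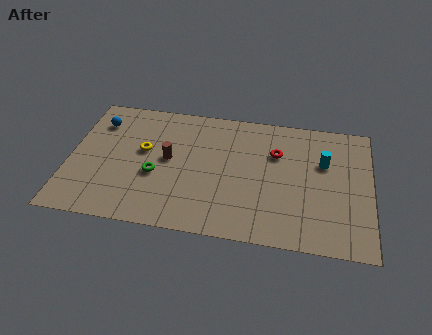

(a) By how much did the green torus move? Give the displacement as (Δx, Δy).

(-0.6, -1.7)

From the two frames, the green torus sits at roughly (5.0, 5.3) before and (4.4, 3.6) after.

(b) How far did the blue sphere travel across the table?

2.1

The blue sphere moved from about (3.1, 7.9) to (1.3, 6.9), a distance of √(1.8² + 1.0²) ≈ 2.1.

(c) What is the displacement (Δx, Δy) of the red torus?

(0.6, -1.2)

From the two frames, the red torus sits at roughly (9.8, 7.3) before and (10.4, 6.1) after.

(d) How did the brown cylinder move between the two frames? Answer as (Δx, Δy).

(-3.1, 1.3)

The brown cylinder was at about (8.1, 3.5) and moved to about (5.0, 4.8).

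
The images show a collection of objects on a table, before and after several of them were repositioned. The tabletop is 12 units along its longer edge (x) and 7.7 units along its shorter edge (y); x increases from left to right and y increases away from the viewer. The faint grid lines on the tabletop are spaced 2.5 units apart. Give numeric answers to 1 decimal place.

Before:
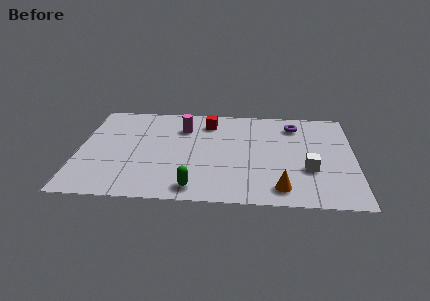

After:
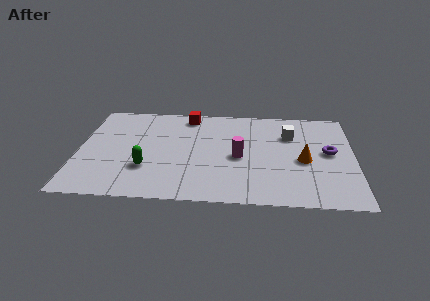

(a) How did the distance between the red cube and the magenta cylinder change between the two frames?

+2.7

They were about 1.2 units apart before and 3.9 after — 2.7 units further apart.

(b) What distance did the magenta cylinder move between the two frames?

3.3

The magenta cylinder moved from about (4.5, 5.7) to (7.0, 3.5), a distance of √(2.5² + 2.2²) ≈ 3.3.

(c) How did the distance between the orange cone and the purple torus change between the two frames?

-3.7

They were about 5.0 units apart before and 1.3 after — 3.7 units closer together.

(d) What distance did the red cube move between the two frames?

1.0

From (5.6, 6.2) to (4.7, 6.7), the red cube covered √(0.9² + 0.5²) ≈ 1.0 units.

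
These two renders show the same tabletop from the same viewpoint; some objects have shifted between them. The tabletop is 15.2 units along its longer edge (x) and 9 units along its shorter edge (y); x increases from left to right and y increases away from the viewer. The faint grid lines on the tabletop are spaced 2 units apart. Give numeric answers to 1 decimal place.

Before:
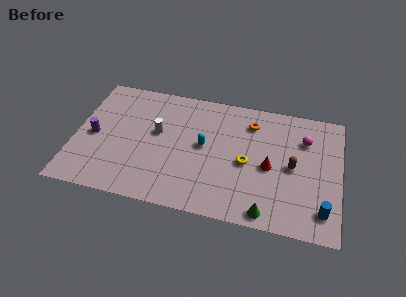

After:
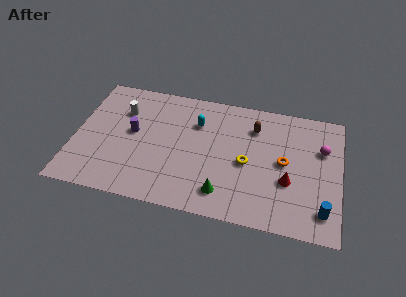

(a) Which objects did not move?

the blue cylinder and the yellow torus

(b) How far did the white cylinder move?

2.4

From (4.7, 5.2) to (2.6, 6.4), the white cylinder covered √(2.1² + 1.2²) ≈ 2.4 units.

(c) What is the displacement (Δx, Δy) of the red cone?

(1.1, -0.8)

From the two frames, the red cone sits at roughly (11.2, 4.1) before and (12.3, 3.3) after.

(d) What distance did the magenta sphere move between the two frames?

1.1

The magenta sphere moved from about (13.1, 6.5) to (14.1, 6.0), a distance of √(1.0² + 0.5²) ≈ 1.1.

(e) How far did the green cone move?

2.6

The green cone was near (11.2, 0.9) before and (8.7, 1.7) after, so it travelled √(2.5² + 0.8²) ≈ 2.6 units.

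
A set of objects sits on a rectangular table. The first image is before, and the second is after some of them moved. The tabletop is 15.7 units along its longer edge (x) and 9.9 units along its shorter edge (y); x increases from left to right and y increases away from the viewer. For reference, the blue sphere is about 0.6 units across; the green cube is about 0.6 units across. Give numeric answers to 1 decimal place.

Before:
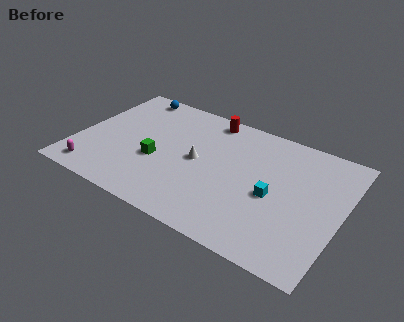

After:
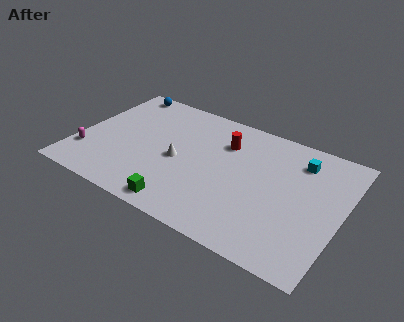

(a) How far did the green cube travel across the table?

3.4

The green cube was near (4.9, 3.9) before and (6.9, 1.1) after, so it travelled √(2.0² + 2.8²) ≈ 3.4 units.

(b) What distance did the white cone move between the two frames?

1.2

The white cone was near (7.2, 5.0) before and (6.1, 4.5) after, so it travelled √(1.1² + 0.5²) ≈ 1.2 units.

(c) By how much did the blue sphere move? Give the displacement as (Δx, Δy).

(-0.7, 0.1)

The blue sphere was at about (2.4, 8.9) and moved to about (1.7, 9.0).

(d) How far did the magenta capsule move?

1.5

From (1.5, 1.3) to (0.8, 2.6), the magenta capsule covered √(0.7² + 1.3²) ≈ 1.5 units.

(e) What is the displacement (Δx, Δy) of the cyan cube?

(1.1, 3.4)

The cyan cube was at about (11.8, 4.4) and moved to about (12.9, 7.8).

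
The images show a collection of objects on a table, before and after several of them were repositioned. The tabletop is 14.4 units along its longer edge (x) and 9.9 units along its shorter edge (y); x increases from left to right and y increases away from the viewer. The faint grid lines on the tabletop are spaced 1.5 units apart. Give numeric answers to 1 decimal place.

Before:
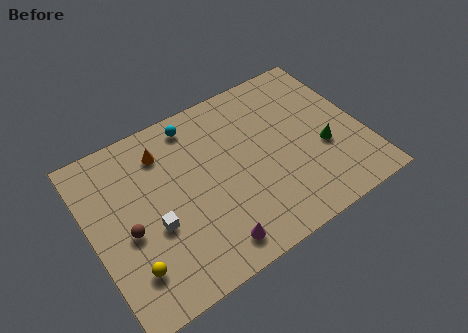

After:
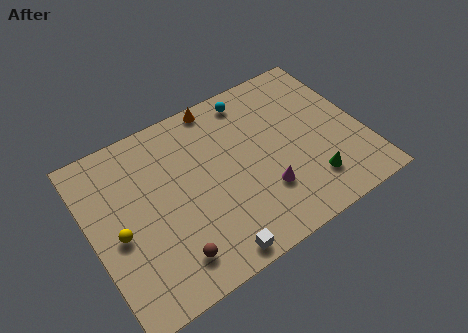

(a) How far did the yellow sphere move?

2.1

From (1.6, 2.3) to (1.3, 4.4), the yellow sphere covered √(0.3² + 2.1²) ≈ 2.1 units.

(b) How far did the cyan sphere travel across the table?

3.1

From (6.0, 8.6) to (9.1, 8.6), the cyan sphere covered √(3.1² + 0.0²) ≈ 3.1 units.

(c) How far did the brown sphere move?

3.1

The brown sphere moved from about (1.8, 4.3) to (3.6, 1.8), a distance of √(1.8² + 2.5²) ≈ 3.1.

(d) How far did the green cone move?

1.9

The green cone moved from about (12.2, 3.8) to (11.2, 2.2), a distance of √(1.0² + 1.6²) ≈ 1.9.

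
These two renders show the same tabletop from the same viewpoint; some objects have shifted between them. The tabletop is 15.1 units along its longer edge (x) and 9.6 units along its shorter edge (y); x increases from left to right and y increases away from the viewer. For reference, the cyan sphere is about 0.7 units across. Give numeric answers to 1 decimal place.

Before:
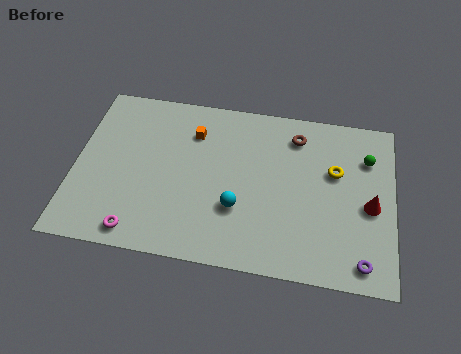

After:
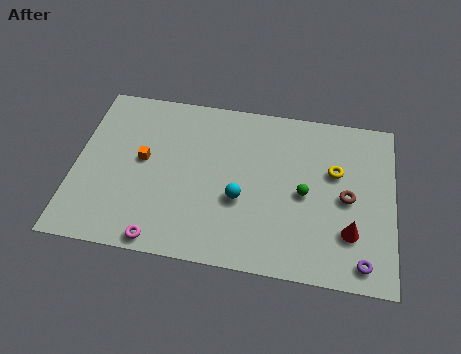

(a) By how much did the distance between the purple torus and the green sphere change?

-1.5

The distance was about 5.8 in the first image and 4.3 in the second, so they moved 1.5 units closer together.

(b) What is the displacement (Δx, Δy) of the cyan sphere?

(0.1, 0.5)

The cyan sphere started near (7.8, 3.2) and ended near (7.9, 3.7).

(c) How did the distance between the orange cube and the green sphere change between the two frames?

-0.6

They were about 8.3 units apart before and 7.7 after — 0.6 units closer together.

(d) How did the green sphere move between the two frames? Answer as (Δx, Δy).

(-2.9, -2.5)

The green sphere started near (13.8, 7.0) and ended near (10.9, 4.5).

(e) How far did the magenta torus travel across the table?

1.1

The magenta torus was near (3.2, 1.1) before and (4.3, 0.8) after, so it travelled √(1.1² + 0.3²) ≈ 1.1 units.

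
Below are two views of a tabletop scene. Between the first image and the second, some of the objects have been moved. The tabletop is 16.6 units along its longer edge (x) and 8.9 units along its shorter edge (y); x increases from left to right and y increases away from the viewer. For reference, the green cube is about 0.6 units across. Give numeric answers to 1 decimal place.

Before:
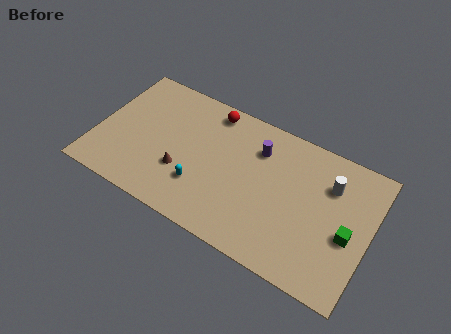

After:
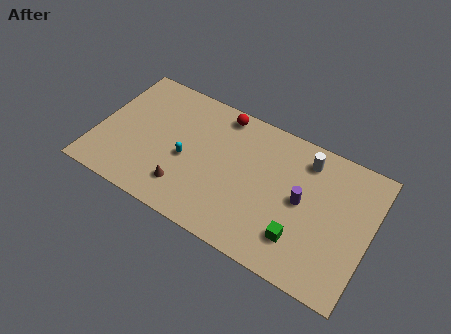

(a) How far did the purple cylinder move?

3.5

The purple cylinder moved from about (9.6, 6.6) to (12.5, 4.6), a distance of √(2.9² + 2.0²) ≈ 3.5.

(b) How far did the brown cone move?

1.0

The brown cone was near (5.4, 3.0) before and (5.7, 2.0) after, so it travelled √(0.3² + 1.0²) ≈ 1.0 units.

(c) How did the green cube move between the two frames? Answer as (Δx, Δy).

(-2.7, -1.6)

The green cube was at about (15.4, 3.8) and moved to about (12.7, 2.2).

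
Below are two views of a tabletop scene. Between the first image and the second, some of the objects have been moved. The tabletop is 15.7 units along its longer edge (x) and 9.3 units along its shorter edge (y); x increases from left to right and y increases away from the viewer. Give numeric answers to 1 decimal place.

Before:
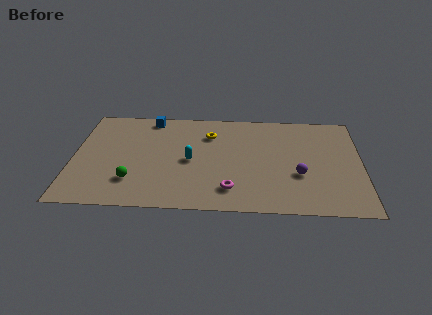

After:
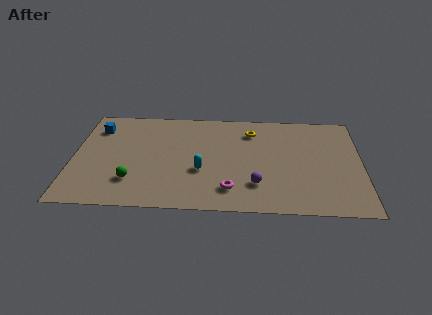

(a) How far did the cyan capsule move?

1.1

The cyan capsule was near (6.4, 4.4) before and (7.0, 3.5) after, so it travelled √(0.6² + 0.9²) ≈ 1.1 units.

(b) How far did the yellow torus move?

2.3

The yellow torus was near (7.4, 6.9) before and (9.7, 7.3) after, so it travelled √(2.3² + 0.4²) ≈ 2.3 units.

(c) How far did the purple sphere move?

2.5

The purple sphere was near (12.3, 3.4) before and (10.0, 2.4) after, so it travelled √(2.3² + 1.0²) ≈ 2.5 units.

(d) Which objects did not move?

the magenta torus and the green sphere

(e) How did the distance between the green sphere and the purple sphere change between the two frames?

-2.4

Before: roughly 9.1 units apart; after: 6.7. That's 2.4 units closer together.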